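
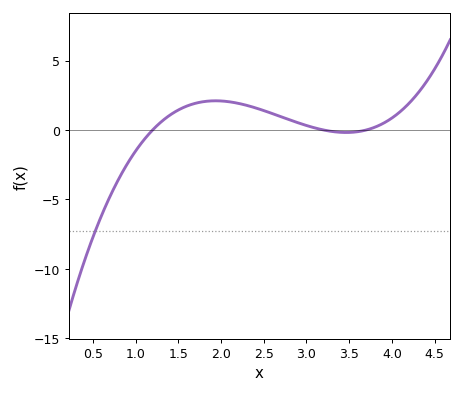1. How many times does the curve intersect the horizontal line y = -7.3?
1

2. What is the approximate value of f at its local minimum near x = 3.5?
-0.181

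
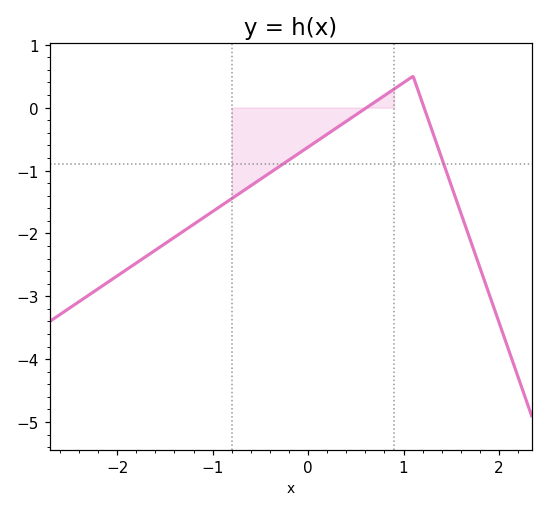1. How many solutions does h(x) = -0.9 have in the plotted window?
2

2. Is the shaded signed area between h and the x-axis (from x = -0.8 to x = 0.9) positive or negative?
negative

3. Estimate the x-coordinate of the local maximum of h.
1.1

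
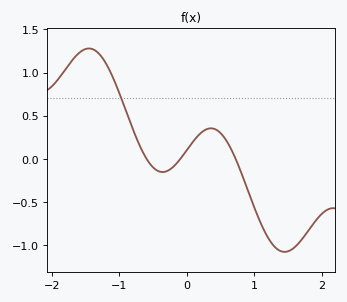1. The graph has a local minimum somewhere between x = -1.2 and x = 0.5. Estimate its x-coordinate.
-0.359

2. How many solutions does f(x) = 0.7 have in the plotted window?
1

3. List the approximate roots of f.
-0.595, -0.097, 0.726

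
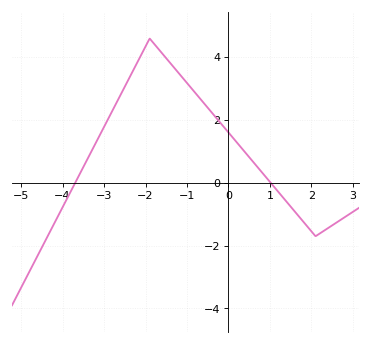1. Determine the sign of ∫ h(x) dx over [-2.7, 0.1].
positive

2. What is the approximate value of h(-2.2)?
3.83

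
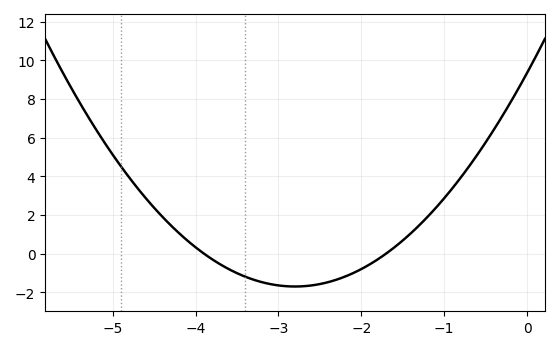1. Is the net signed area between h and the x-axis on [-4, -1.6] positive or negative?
negative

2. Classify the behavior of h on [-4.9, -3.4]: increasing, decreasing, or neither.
decreasing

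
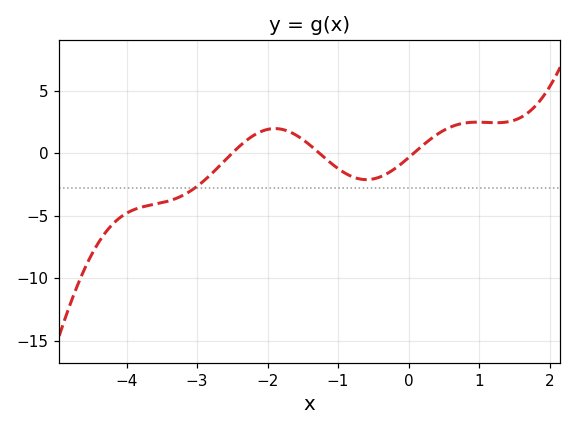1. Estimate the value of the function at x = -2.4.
0.529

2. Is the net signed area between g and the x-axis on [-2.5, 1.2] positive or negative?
positive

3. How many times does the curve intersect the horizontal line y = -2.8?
1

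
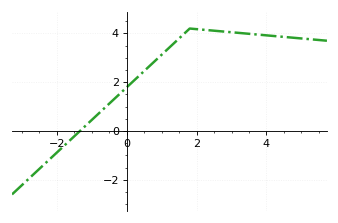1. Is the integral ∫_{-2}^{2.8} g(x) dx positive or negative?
positive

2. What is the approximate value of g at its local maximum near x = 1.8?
4.2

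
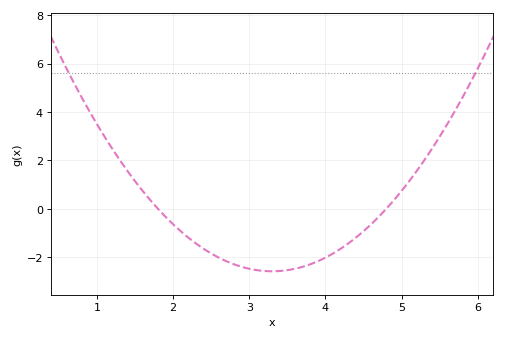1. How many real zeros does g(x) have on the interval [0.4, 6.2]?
2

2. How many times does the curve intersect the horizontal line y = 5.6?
2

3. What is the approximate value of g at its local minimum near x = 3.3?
-2.6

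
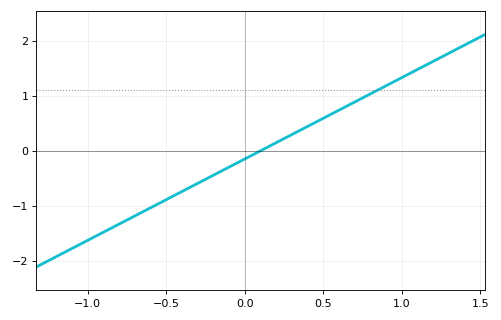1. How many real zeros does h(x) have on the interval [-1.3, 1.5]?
1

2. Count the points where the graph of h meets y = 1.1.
1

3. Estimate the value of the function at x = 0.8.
1.04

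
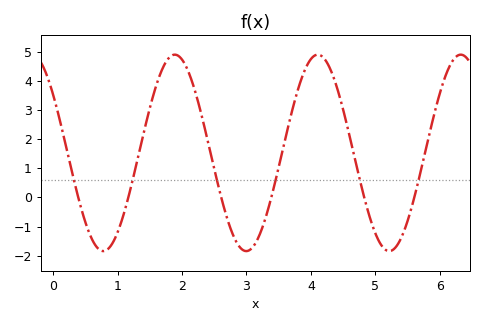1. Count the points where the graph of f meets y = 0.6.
6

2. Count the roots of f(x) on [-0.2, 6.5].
6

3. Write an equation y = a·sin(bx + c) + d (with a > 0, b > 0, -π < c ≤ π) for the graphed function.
y = 3.37sin(2.83x + 2.51) + 1.53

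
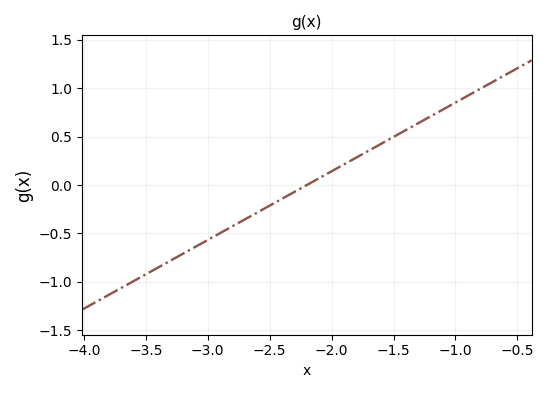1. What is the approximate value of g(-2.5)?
-0.213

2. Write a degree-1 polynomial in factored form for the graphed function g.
y = 0.71(x + 2.2)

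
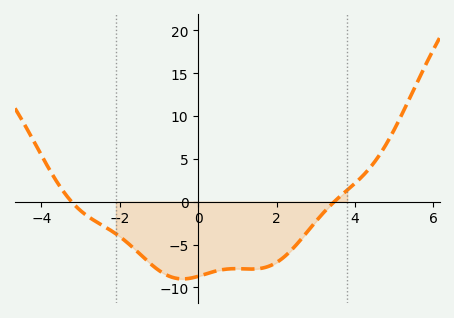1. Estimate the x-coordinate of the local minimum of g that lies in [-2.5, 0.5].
-0.4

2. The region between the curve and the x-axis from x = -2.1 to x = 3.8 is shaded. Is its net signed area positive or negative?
negative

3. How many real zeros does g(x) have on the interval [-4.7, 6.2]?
2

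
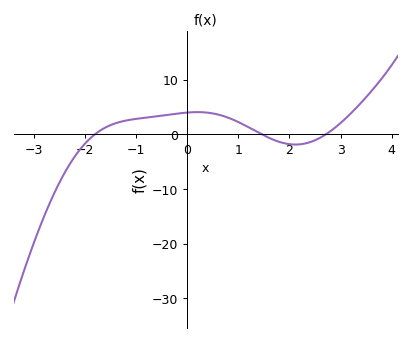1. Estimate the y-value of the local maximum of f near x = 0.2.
4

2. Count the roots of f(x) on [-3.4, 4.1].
3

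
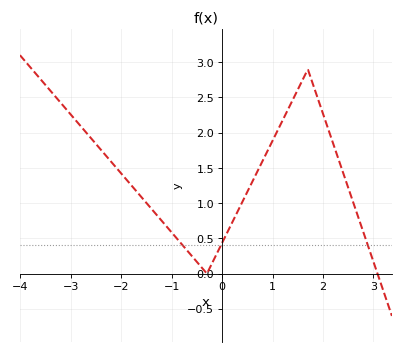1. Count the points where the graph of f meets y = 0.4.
3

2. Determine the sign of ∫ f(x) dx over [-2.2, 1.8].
positive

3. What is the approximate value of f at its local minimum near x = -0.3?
0.001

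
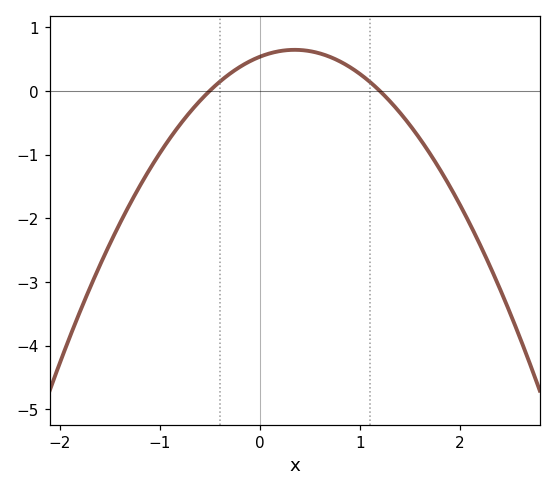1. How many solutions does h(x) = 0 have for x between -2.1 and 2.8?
2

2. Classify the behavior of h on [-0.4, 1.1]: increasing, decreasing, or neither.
neither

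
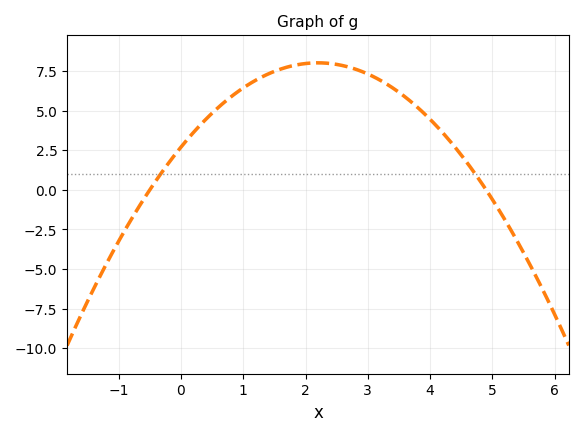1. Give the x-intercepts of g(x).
-0.5, 4.9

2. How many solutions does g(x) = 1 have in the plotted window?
2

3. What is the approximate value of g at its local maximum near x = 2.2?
8.02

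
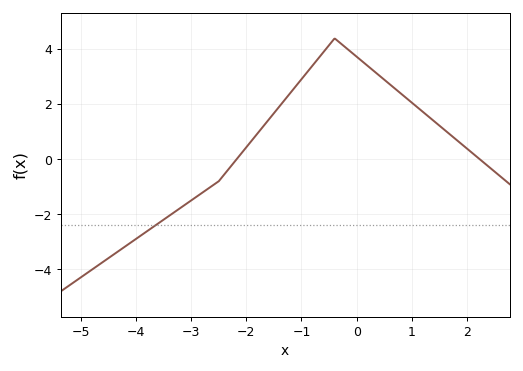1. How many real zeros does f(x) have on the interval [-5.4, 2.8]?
2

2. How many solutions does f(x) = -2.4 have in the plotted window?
1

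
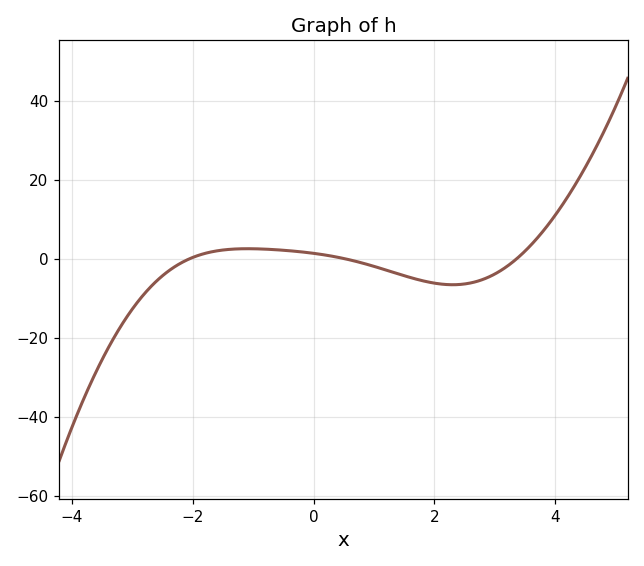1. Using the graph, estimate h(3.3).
-0.824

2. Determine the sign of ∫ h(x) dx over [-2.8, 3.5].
negative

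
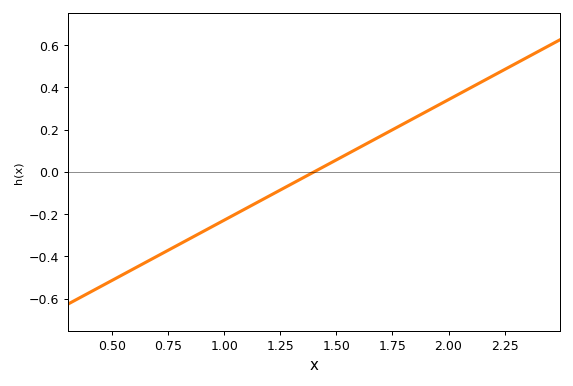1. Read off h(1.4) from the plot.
0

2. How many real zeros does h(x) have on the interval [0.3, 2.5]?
1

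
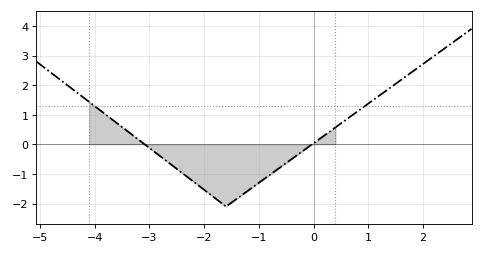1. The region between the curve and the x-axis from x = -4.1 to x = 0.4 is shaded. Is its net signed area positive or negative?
negative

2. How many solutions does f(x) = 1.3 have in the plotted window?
2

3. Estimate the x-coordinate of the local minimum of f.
-1.6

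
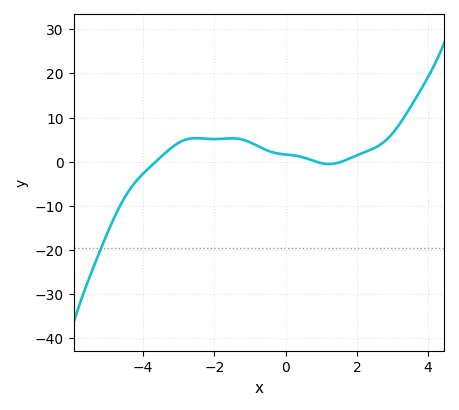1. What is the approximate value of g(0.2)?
1.43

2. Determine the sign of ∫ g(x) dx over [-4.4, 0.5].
positive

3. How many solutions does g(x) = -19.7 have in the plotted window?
1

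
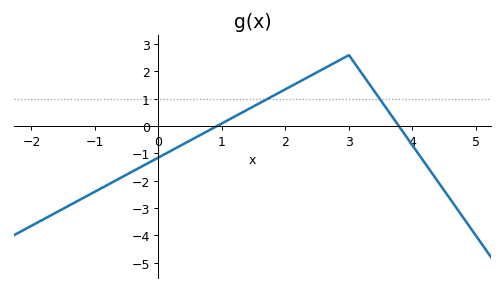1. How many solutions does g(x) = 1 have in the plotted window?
2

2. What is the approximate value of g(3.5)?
0.9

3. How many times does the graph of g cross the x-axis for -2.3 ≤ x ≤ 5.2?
2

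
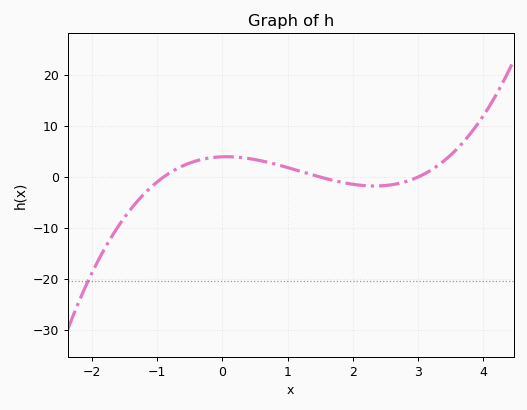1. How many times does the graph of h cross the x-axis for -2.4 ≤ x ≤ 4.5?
3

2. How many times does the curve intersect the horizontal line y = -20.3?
1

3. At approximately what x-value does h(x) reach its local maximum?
0.1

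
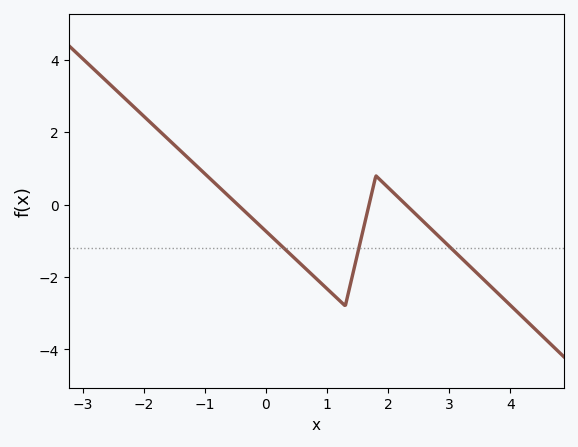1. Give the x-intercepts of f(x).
-0.462, 1.69, 2.29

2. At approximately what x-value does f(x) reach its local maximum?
1.8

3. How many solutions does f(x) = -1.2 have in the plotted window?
3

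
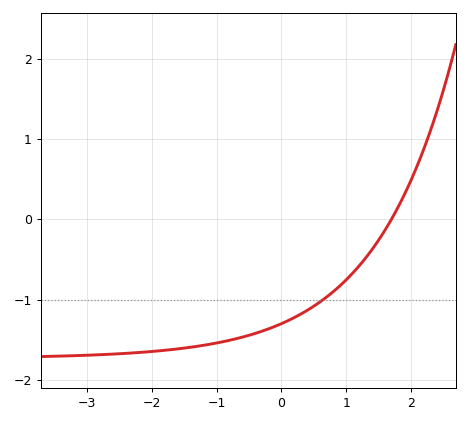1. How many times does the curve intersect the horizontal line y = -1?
1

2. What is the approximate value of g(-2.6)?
-1.7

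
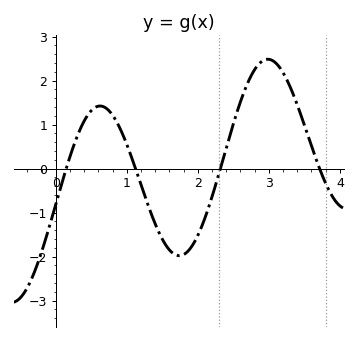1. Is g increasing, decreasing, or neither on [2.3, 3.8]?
neither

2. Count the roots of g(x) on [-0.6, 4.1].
4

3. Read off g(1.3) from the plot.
-0.8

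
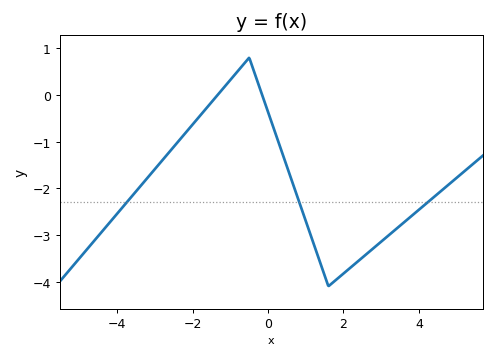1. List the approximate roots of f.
-1.34, -0.157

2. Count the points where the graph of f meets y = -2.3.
3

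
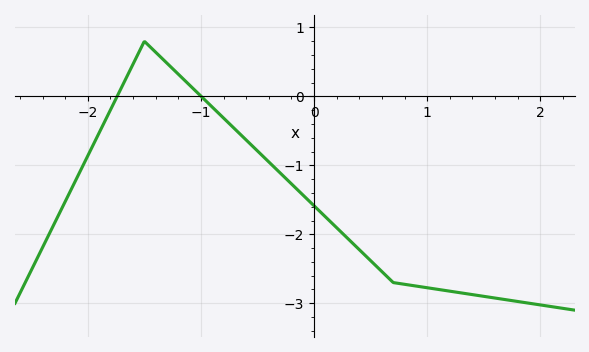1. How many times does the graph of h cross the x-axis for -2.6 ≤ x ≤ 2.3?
2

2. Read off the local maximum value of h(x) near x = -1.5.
0.8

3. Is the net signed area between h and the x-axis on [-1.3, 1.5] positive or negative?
negative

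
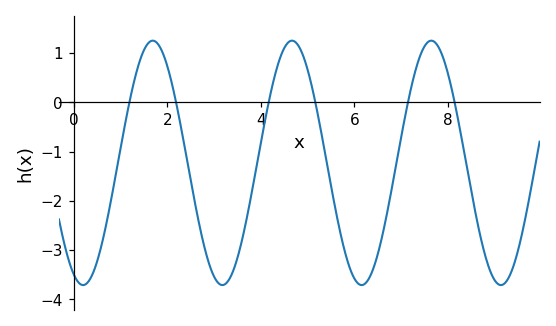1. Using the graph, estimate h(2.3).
-0.548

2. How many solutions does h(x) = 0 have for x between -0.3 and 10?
6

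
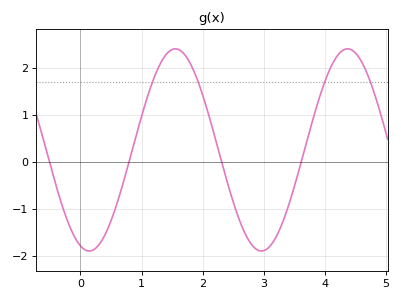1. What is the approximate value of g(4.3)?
2.37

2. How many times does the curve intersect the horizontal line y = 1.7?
4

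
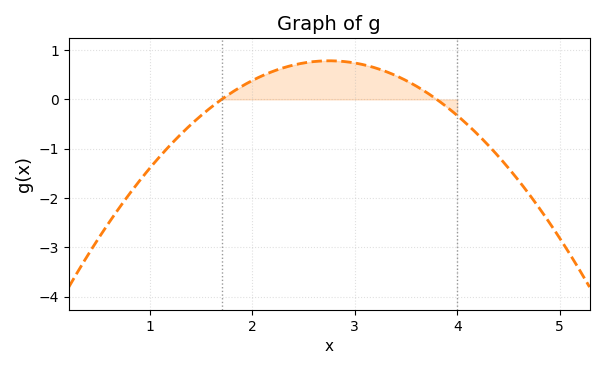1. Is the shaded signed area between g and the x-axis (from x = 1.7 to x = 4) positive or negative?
positive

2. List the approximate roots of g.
1.7, 3.8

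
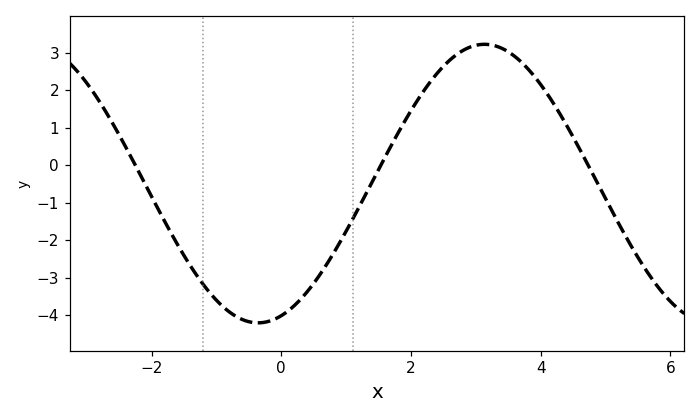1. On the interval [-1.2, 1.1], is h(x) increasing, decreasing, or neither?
neither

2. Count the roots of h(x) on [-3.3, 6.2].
3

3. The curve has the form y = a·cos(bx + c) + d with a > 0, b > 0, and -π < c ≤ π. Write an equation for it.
y = 3.71cos(0.9x - 2.8) - 0.49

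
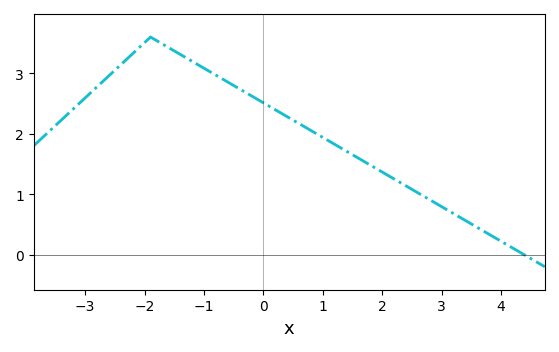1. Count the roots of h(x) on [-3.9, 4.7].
1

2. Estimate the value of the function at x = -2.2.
3.33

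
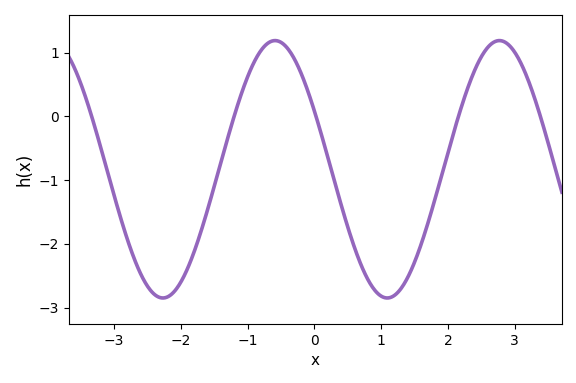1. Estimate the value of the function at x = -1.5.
-1.1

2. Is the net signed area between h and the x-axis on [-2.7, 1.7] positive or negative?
negative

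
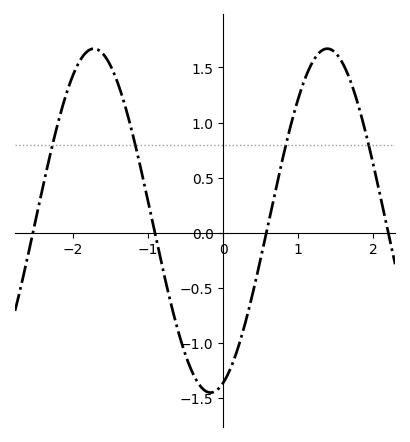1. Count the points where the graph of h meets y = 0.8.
4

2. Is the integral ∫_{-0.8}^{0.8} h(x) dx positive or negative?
negative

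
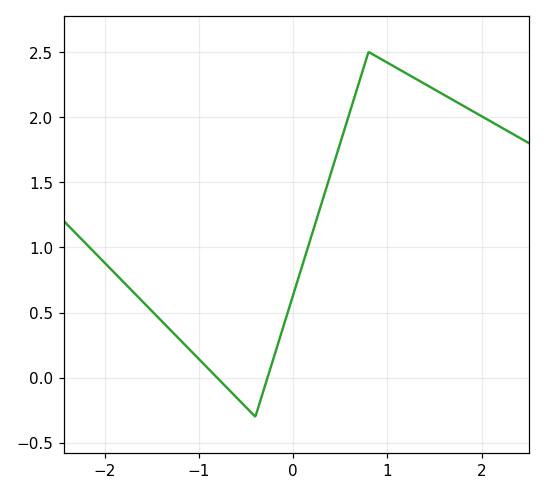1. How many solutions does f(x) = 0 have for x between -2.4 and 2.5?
2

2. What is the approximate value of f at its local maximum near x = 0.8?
2.5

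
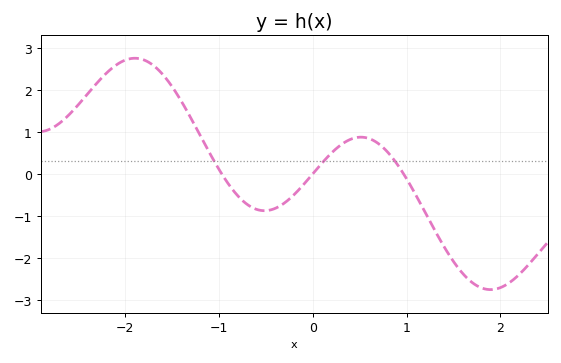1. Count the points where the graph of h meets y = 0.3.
3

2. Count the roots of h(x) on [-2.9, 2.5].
3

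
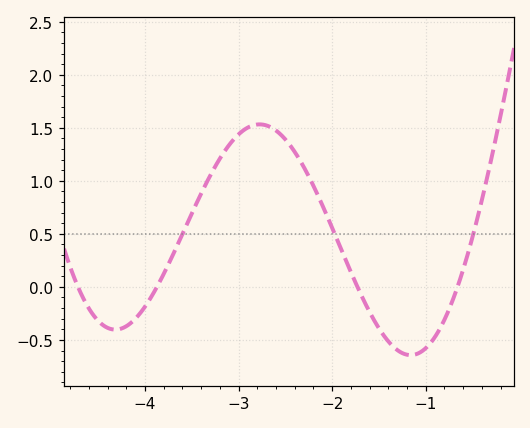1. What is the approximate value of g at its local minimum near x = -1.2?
-0.65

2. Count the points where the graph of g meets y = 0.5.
3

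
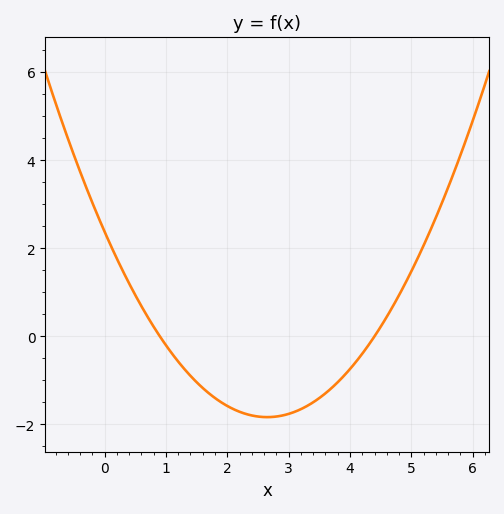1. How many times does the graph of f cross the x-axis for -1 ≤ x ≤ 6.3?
2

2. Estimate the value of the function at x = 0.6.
0.6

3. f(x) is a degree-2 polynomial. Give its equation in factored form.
y = 0.6(x - 0.9)(x - 4.4)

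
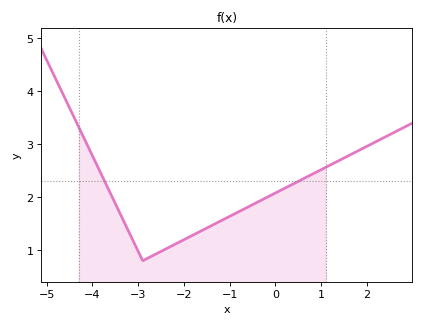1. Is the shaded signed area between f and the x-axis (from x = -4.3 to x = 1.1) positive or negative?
positive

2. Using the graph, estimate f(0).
2.08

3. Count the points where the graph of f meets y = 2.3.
2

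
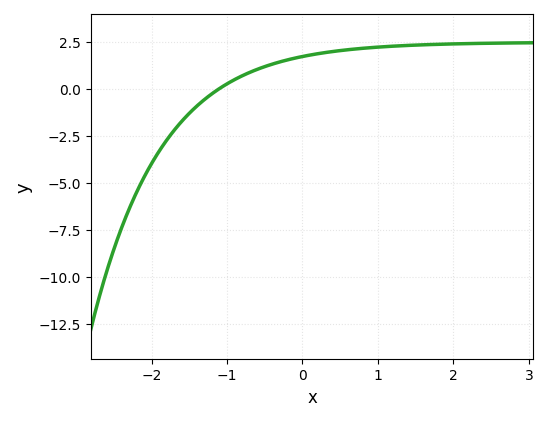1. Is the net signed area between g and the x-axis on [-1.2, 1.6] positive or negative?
positive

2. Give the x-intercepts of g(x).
-1.1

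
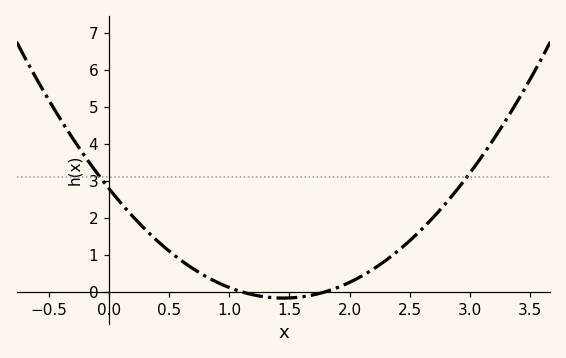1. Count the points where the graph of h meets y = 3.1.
2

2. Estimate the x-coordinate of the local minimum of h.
1.4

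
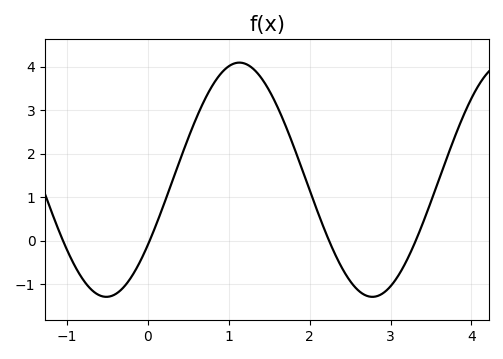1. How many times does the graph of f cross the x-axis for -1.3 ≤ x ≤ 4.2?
4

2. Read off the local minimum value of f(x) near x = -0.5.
-1.3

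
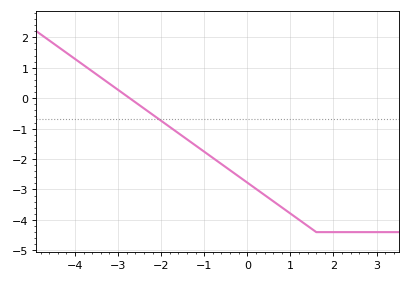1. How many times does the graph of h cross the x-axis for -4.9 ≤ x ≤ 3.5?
1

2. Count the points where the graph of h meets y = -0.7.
1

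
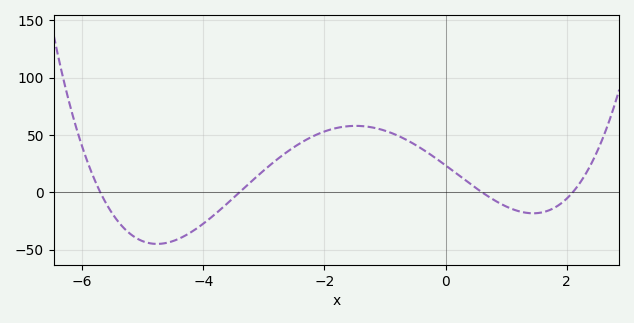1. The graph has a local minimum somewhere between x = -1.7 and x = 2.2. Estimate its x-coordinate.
1.4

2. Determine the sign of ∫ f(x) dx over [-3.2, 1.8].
positive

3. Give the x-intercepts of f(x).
-5.8, -3.4, 0.6, 2.2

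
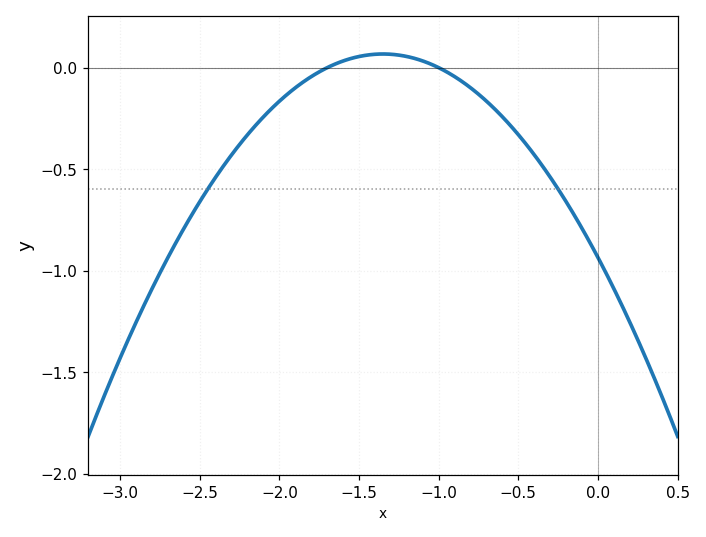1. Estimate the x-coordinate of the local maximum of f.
-1.35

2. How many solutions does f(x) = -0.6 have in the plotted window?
2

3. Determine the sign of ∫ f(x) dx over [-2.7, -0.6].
negative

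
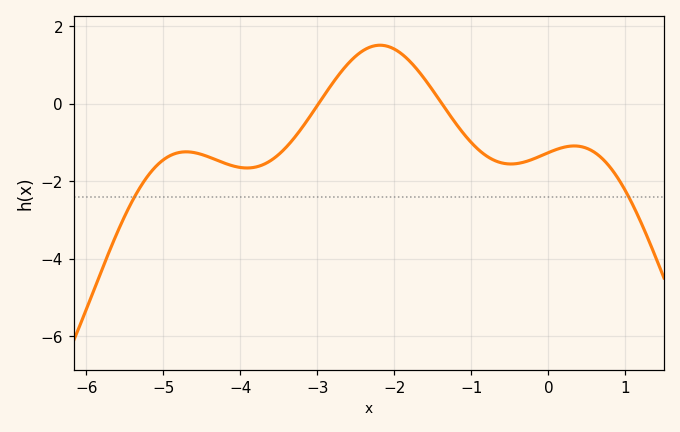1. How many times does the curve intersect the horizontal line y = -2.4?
2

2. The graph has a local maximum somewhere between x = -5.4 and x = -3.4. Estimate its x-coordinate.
-4.8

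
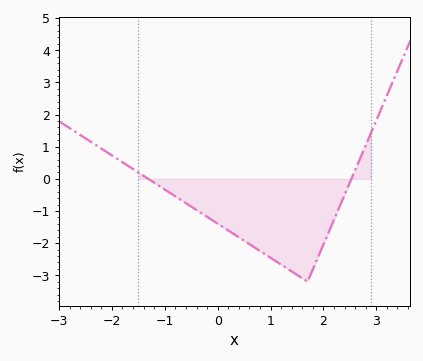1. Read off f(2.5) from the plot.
-0.1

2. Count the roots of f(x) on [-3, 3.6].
2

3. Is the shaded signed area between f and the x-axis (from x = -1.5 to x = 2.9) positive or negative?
negative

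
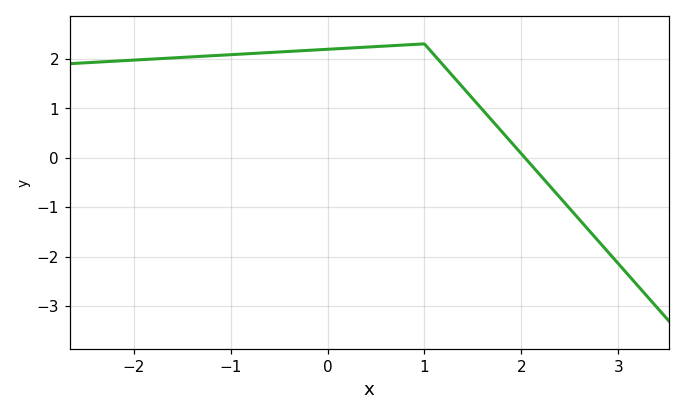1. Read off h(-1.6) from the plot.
2.02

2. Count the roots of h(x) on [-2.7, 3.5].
1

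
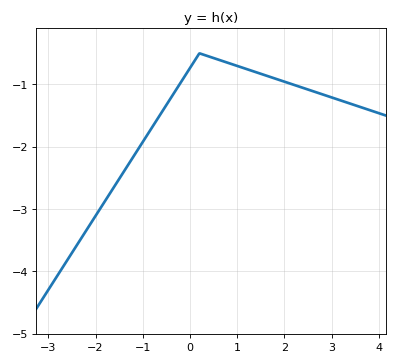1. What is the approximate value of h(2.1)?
-0.98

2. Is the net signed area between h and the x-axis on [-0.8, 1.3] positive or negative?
negative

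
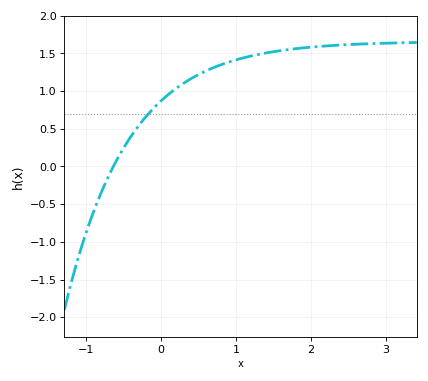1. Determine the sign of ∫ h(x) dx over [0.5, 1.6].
positive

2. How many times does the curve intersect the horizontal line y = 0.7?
1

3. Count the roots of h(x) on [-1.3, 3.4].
1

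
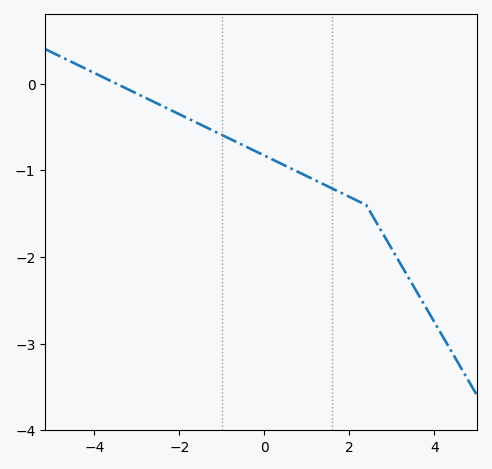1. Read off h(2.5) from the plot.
-1.5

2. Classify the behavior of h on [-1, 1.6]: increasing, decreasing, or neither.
decreasing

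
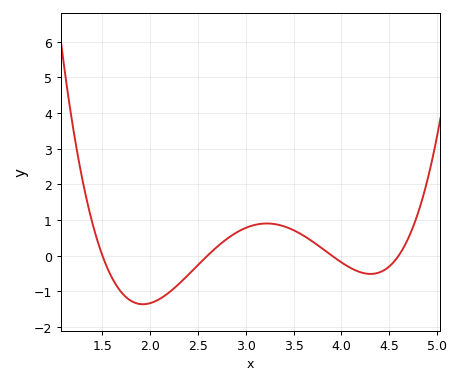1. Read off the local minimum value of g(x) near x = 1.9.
-1.4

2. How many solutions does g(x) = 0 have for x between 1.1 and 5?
4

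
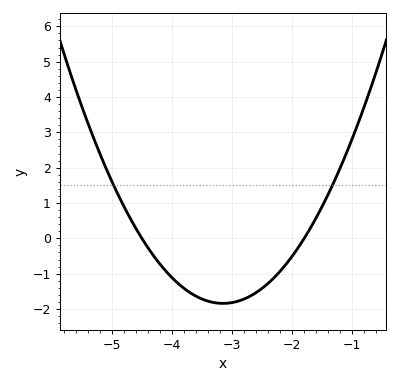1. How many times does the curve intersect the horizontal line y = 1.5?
2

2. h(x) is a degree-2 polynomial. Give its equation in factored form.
y = 1.01(x + 4.5)(x + 1.8)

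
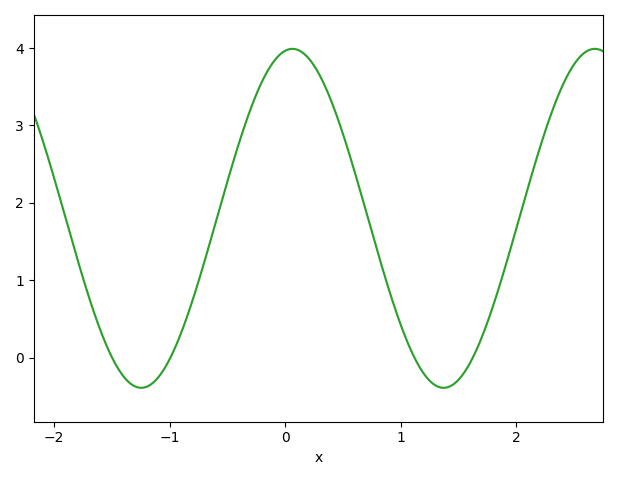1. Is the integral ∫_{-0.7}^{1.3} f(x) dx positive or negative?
positive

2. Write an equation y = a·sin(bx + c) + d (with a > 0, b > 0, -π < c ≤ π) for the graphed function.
y = 2.19sin(2.4x + 1.4) + 1.8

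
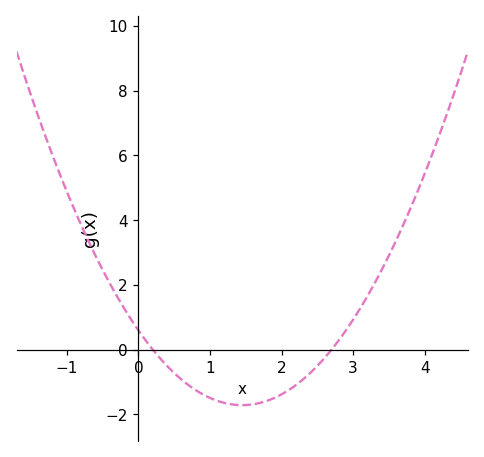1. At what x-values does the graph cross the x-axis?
0.2, 2.7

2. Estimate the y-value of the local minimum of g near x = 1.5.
-1.8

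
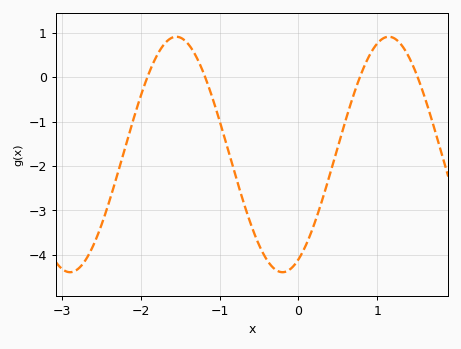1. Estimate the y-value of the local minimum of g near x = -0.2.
-4.4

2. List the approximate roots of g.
-1.9, -1.2, 0.8, 1.5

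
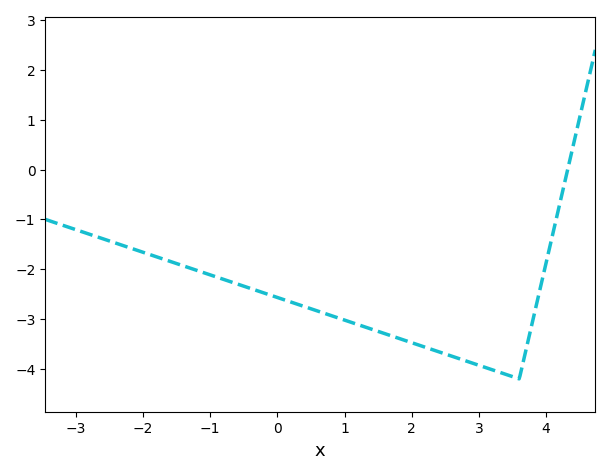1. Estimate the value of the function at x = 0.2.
-2.66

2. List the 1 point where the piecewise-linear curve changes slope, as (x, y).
(3.6, -4.2)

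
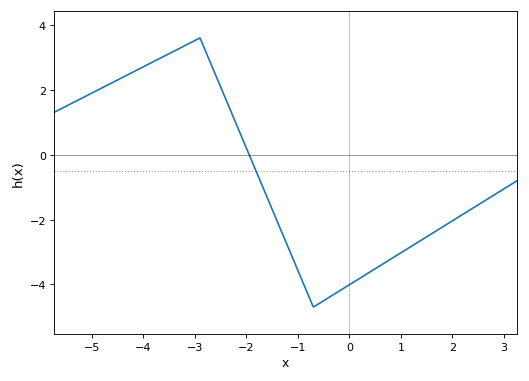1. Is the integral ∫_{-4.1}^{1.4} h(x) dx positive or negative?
negative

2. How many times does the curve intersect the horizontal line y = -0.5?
1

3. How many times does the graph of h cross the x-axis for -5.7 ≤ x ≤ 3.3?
1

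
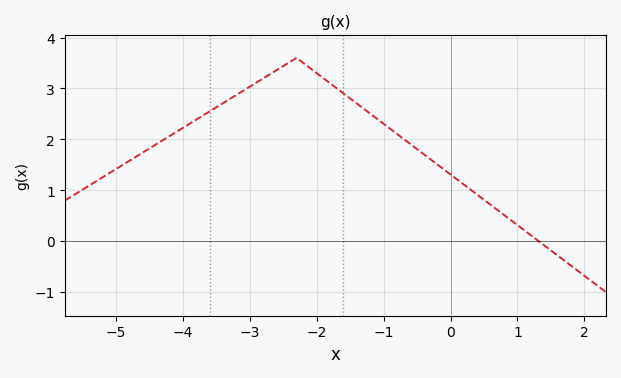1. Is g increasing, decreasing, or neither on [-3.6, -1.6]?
neither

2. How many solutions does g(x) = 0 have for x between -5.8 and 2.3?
1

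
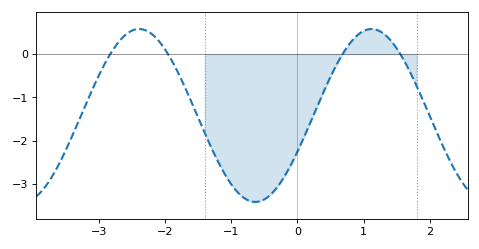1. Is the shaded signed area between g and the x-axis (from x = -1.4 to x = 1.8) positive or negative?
negative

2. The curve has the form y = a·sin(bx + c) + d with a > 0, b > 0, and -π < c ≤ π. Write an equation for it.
y = 2sin(1.79x - 0.432) - 1.42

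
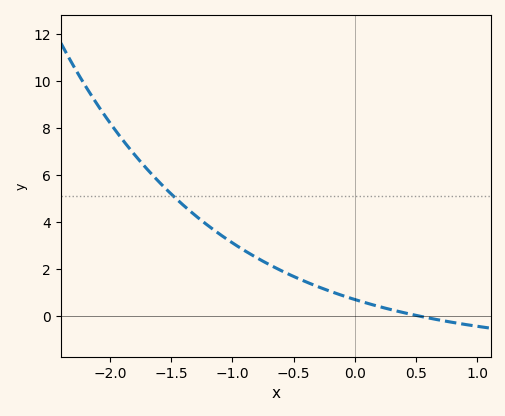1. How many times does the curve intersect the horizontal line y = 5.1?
1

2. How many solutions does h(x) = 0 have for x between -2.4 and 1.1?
1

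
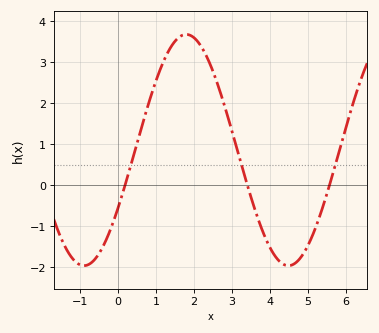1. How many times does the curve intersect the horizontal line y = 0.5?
3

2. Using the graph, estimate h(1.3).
3.2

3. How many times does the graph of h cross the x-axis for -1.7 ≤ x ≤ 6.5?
3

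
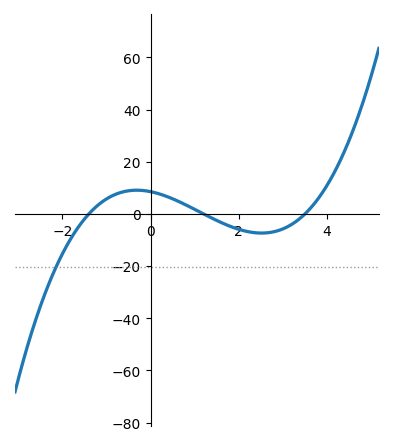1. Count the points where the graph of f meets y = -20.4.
1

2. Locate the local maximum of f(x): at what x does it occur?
-0.315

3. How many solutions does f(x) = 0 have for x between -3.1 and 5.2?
3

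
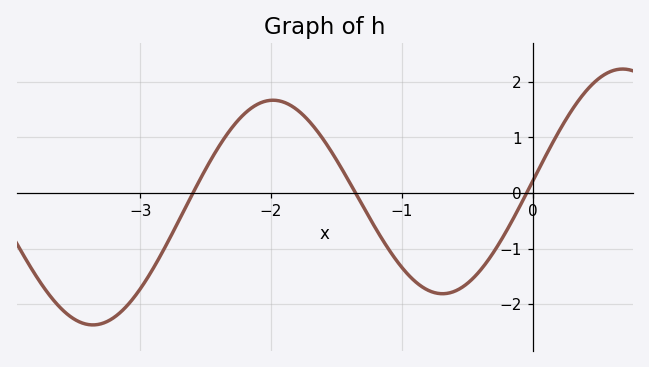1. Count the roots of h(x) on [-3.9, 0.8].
3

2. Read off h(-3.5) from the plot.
-2.3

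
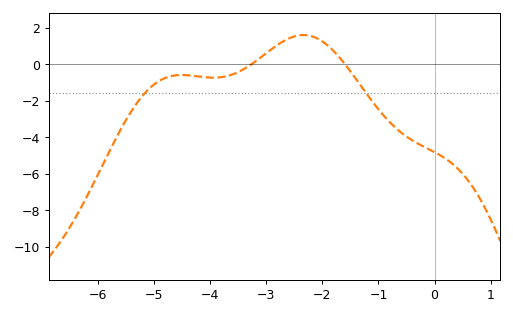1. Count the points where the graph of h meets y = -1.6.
2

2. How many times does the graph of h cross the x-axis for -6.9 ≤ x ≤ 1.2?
2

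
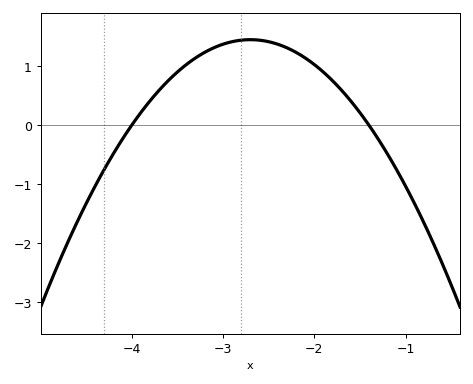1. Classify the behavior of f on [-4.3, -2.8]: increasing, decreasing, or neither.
increasing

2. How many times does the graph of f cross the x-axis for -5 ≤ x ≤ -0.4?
2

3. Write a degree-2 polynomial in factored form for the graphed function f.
y = -0.86(x + 4)(x + 1.4)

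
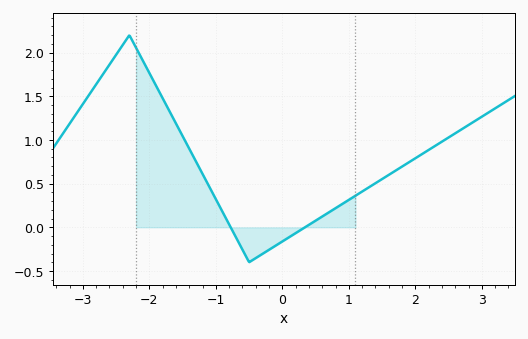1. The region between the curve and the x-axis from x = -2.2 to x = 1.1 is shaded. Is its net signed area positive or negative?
positive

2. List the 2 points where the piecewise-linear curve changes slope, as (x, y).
(-2.3, 2.2); (-0.5, -0.4)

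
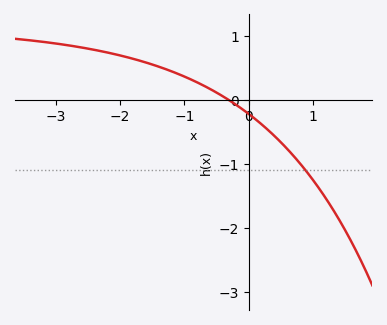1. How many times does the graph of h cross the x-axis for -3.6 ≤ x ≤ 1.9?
1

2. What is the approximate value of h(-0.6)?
0.2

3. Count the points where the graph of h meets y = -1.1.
1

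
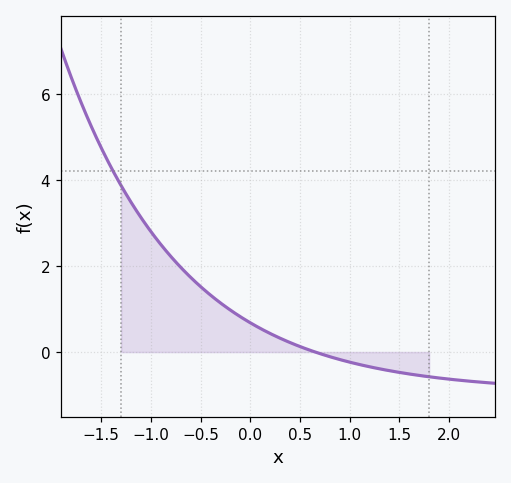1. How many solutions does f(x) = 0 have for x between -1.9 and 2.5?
1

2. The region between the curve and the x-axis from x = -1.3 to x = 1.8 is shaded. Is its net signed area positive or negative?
positive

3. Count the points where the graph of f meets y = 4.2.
1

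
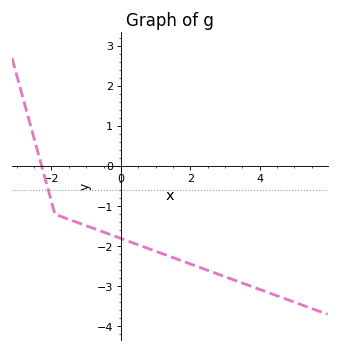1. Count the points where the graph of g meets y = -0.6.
1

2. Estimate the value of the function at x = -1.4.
-1.4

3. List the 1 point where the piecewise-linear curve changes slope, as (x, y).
(-1.9, -1.2)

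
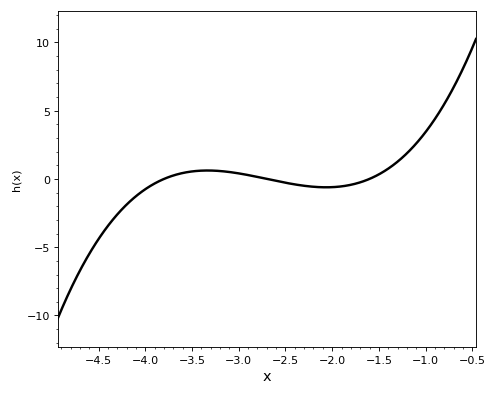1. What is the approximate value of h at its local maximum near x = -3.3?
0.5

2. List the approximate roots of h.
-3.8, -2.7, -1.6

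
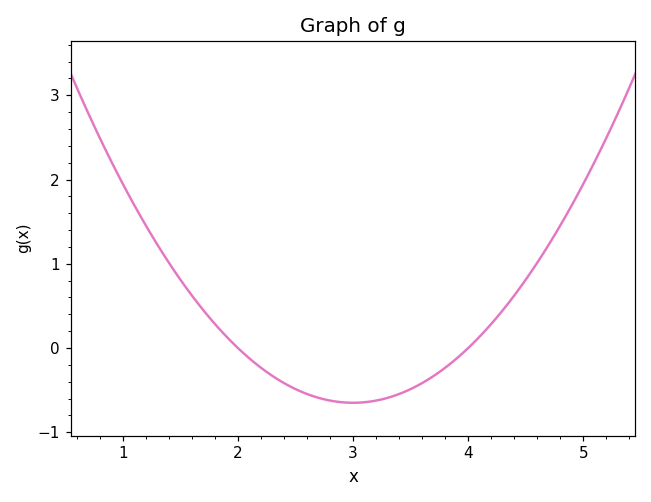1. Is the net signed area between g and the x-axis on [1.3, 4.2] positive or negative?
negative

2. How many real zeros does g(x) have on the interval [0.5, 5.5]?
2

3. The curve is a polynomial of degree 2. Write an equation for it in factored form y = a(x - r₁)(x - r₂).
y = 0.65(x - 2)(x - 4)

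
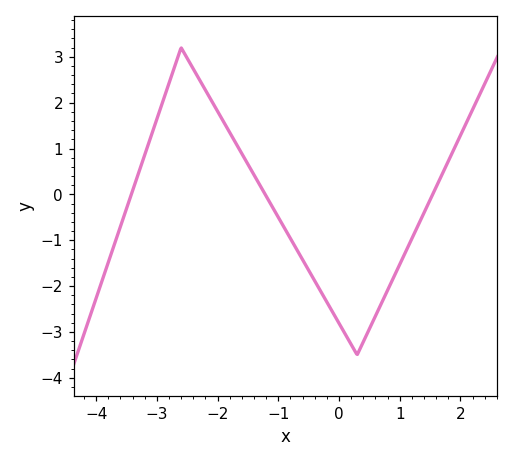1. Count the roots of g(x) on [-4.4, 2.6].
3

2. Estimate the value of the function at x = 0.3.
-3.5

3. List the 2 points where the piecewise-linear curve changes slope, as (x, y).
(-2.6, 3.2); (0.3, -3.5)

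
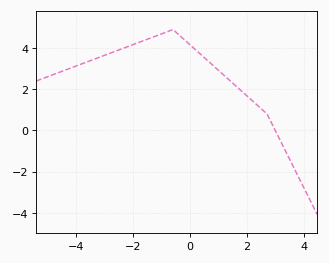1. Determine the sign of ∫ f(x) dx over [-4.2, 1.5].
positive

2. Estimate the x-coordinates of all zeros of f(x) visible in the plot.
3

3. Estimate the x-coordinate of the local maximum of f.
-0.6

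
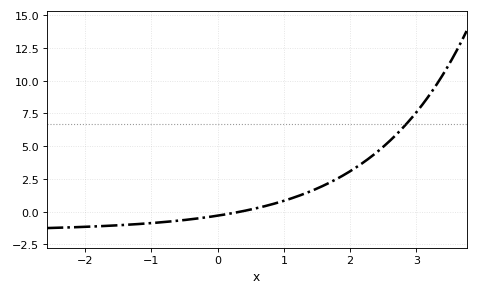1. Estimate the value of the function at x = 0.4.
0.052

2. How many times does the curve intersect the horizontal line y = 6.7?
1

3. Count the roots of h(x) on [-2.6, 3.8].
1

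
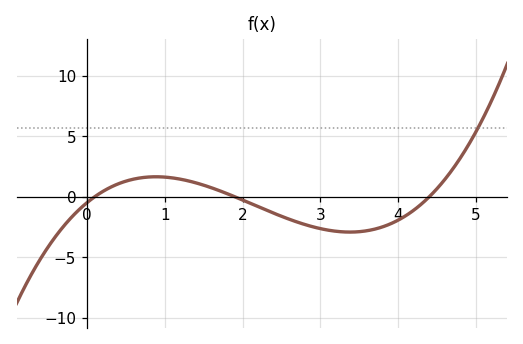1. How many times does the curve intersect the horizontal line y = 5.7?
1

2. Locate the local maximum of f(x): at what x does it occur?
0.887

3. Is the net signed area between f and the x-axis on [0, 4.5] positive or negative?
negative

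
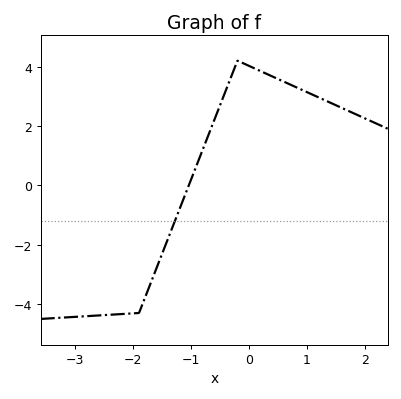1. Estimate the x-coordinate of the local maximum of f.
-0.198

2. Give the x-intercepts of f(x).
-1.04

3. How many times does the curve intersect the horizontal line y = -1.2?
1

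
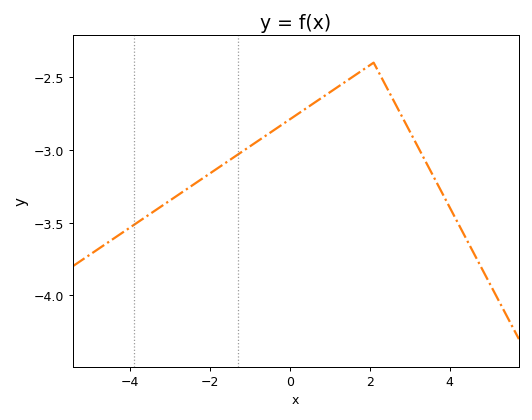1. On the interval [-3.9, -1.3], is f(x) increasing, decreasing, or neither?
increasing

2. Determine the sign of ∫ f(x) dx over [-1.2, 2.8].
negative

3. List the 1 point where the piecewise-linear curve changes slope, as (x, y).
(2.1, -2.4)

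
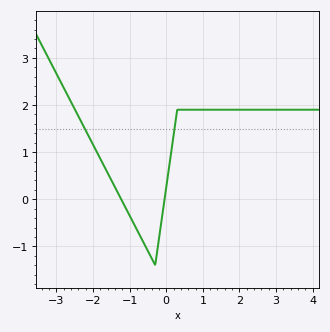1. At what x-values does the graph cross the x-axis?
-1.2, 0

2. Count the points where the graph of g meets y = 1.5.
2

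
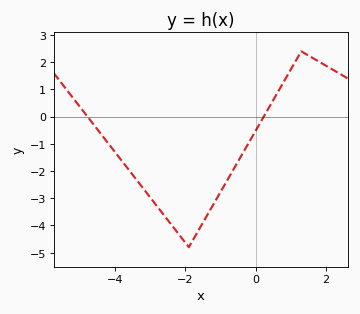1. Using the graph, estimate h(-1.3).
-3.45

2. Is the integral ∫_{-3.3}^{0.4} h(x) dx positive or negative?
negative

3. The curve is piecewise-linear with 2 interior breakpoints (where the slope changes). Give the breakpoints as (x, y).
(-1.9, -4.8); (1.3, 2.4)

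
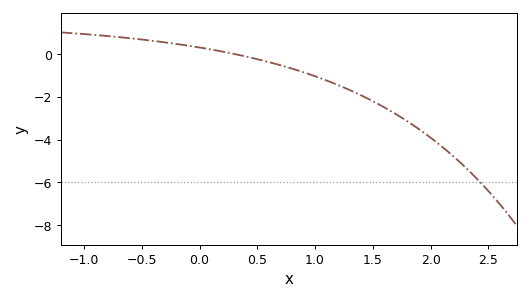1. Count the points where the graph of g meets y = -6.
1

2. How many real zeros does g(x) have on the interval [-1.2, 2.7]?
1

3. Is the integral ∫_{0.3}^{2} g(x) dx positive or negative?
negative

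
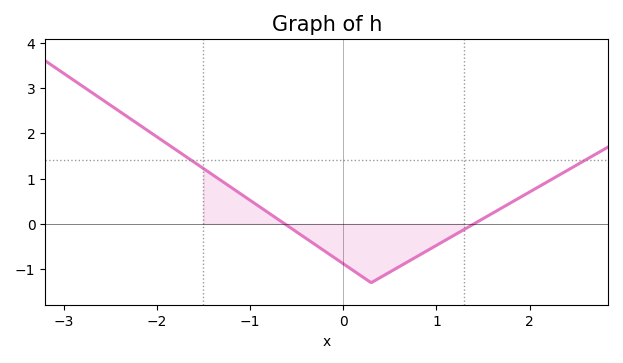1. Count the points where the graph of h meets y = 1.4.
2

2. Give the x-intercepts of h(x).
-0.628, 1.4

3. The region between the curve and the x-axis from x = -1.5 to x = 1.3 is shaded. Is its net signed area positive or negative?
negative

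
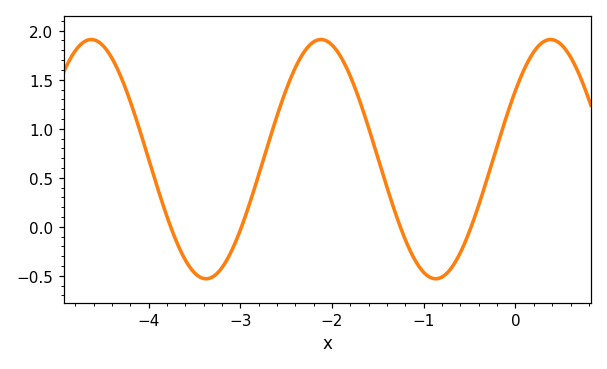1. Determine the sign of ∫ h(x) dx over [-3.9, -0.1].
positive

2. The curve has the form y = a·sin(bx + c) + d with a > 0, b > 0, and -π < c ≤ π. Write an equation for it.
y = 1.22sin(2.51x + 0.612) + 0.69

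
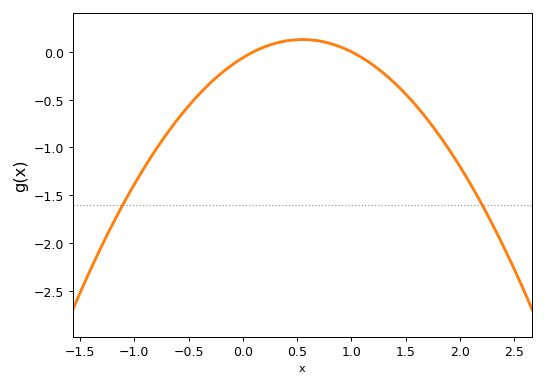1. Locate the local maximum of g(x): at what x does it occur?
0.55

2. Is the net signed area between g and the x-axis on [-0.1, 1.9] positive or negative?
negative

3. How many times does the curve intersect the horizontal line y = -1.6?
2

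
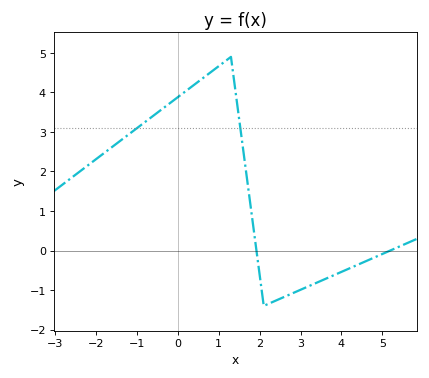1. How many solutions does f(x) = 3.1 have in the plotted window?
2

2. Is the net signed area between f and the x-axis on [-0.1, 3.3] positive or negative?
positive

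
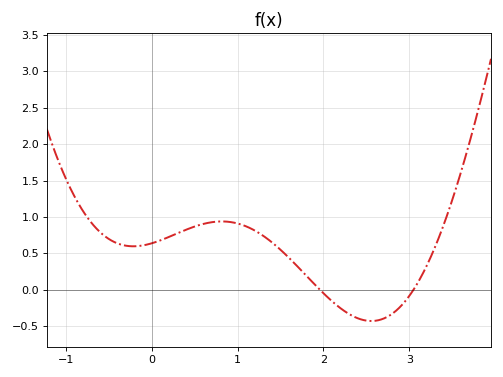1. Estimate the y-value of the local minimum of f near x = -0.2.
0.6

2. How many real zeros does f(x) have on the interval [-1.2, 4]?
2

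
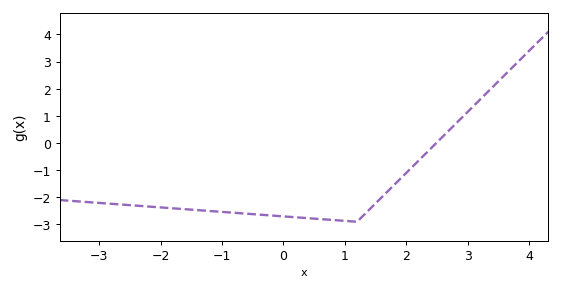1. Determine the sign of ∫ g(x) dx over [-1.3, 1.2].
negative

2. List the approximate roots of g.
2.49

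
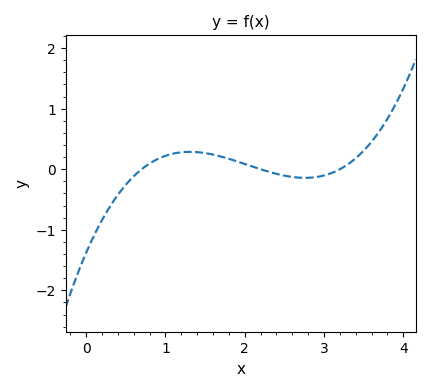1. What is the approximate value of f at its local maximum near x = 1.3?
0.287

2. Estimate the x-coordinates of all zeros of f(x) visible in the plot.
0.7, 2.2, 3.2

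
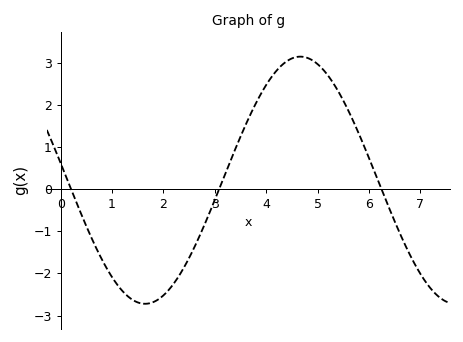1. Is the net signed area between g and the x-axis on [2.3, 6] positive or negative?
positive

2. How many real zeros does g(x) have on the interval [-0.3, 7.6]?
3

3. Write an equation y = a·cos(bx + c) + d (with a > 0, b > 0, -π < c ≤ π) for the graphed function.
y = 2.93cos(1x + 1.4) + 0.21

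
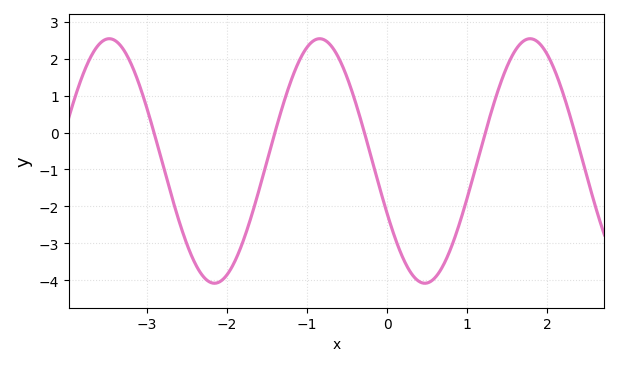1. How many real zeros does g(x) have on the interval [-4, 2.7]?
5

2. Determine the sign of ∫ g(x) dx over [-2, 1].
negative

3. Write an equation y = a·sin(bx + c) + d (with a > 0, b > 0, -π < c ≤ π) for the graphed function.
y = 3.31sin(2.39x - 2.7) - 0.77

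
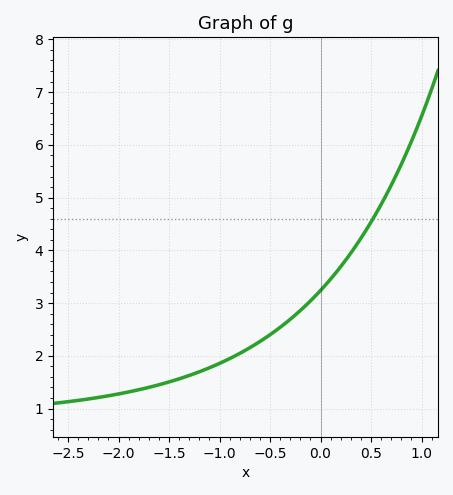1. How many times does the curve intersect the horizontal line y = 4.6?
1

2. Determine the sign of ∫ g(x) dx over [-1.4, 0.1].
positive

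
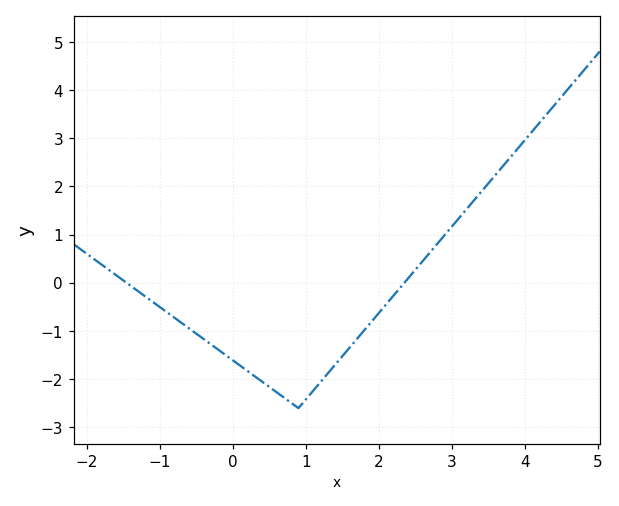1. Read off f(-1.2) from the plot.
-0.3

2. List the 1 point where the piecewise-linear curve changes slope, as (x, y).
(0.9, -2.6)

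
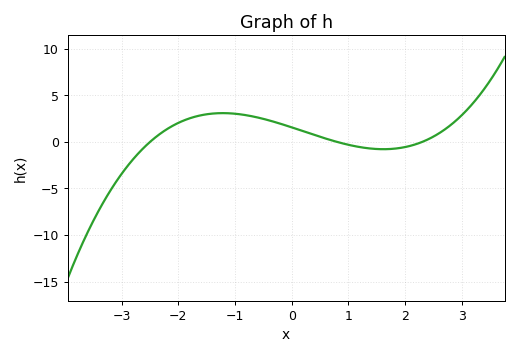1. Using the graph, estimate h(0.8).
0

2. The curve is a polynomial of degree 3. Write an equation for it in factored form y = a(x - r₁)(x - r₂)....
y = 0.34(x + 2.5)(x - 0.8)(x - 2.3)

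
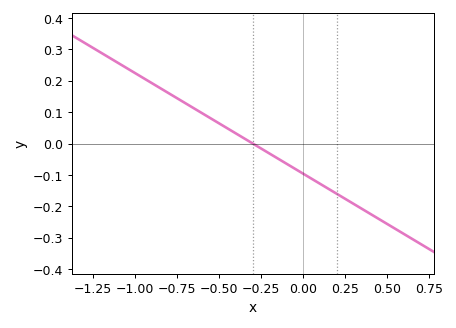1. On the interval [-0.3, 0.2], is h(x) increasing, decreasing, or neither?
decreasing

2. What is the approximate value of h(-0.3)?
0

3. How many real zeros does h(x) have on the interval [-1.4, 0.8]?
1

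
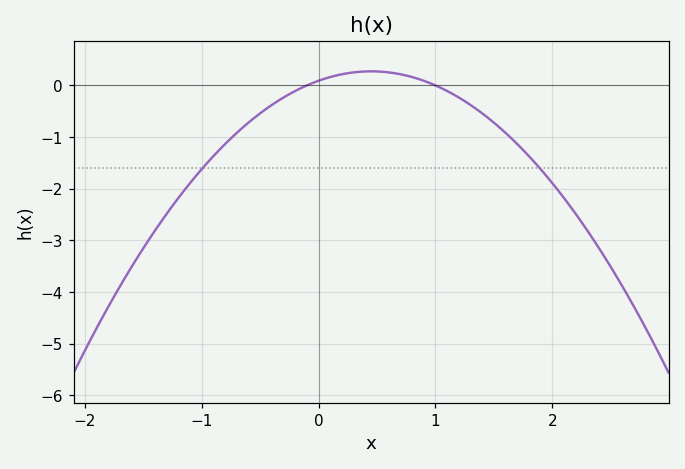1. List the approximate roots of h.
-0.1, 1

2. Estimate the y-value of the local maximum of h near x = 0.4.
0.3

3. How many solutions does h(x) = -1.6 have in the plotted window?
2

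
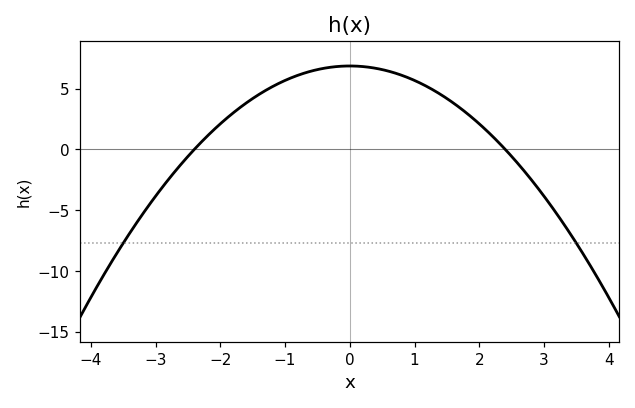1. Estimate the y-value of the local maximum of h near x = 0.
6.85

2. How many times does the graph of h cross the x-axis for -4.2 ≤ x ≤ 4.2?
2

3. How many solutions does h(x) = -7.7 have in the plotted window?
2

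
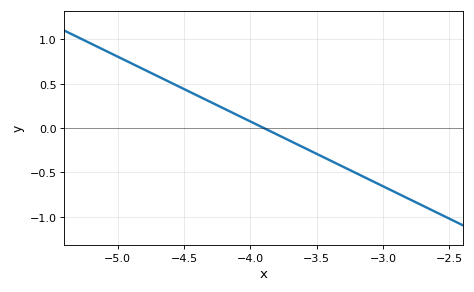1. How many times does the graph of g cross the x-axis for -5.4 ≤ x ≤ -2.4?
1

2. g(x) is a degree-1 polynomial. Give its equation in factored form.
y = -0.73(x + 3.9)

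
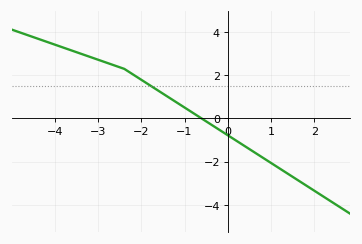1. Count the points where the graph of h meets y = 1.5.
1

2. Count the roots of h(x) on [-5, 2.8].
1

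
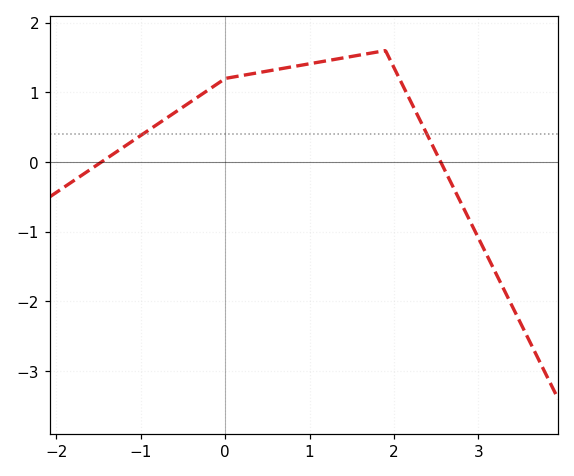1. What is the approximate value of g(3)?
-1.09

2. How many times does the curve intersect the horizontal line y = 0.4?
2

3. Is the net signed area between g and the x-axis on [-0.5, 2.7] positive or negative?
positive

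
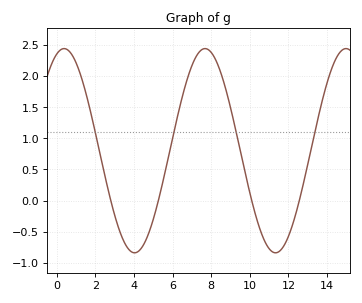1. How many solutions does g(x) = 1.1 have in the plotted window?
4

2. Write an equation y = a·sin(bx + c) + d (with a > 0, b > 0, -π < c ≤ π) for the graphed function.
y = 1.64sin(0.86x + 1.25) + 0.8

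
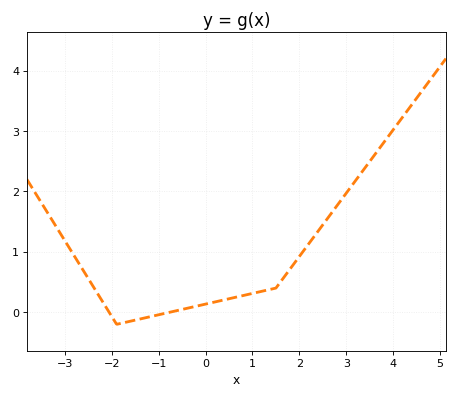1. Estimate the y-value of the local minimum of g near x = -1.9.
-0.199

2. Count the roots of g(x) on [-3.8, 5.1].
2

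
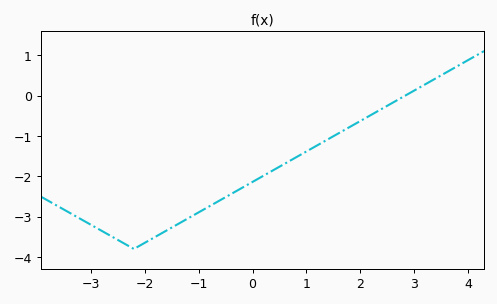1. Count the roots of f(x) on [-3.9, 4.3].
1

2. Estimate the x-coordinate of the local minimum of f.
-2.2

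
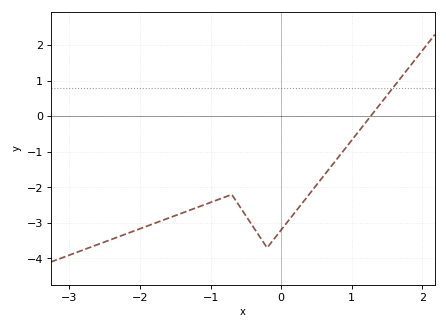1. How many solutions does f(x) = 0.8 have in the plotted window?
1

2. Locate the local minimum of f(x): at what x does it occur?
-0.199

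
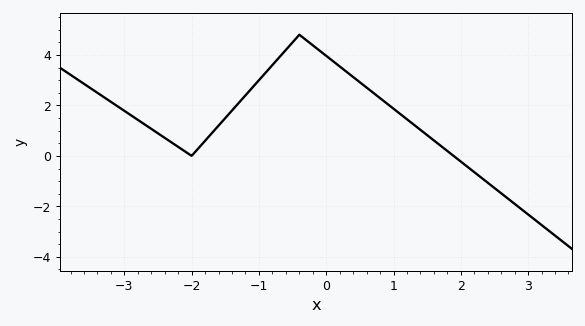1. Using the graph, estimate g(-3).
1.78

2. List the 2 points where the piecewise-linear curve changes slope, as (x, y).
(-2, 0); (-0.4, 4.8)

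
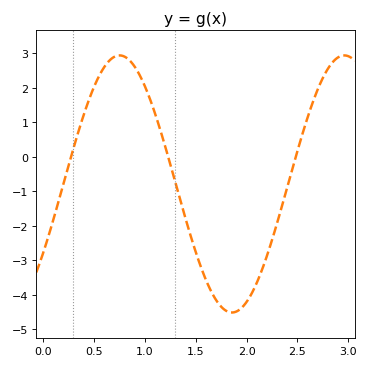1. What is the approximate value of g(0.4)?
1.18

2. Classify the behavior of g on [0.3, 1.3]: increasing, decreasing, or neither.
neither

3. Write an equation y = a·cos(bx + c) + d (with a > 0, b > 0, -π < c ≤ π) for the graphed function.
y = 3.72cos(2.85x - 2.15) - 0.79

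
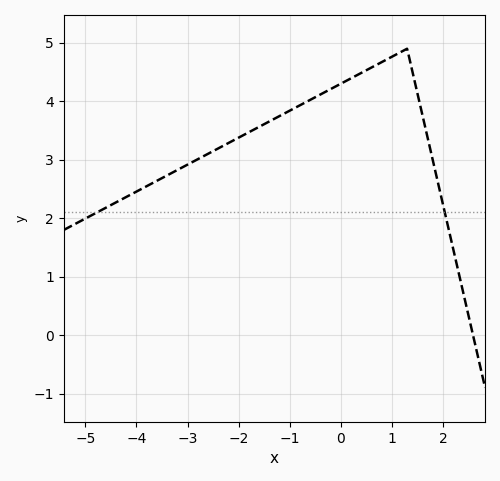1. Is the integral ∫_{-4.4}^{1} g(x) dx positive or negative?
positive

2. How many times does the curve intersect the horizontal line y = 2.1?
2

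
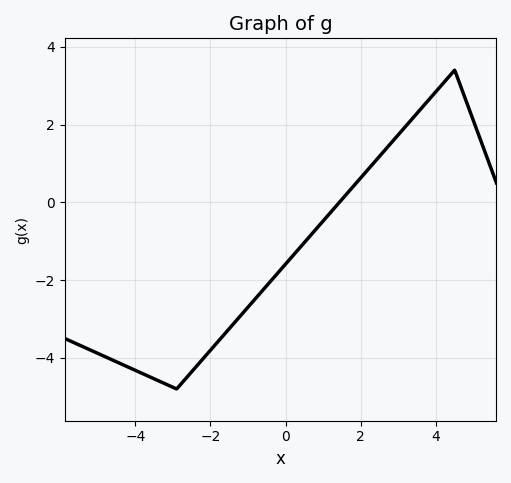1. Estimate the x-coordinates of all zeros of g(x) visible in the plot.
1.43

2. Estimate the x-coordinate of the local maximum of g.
4.5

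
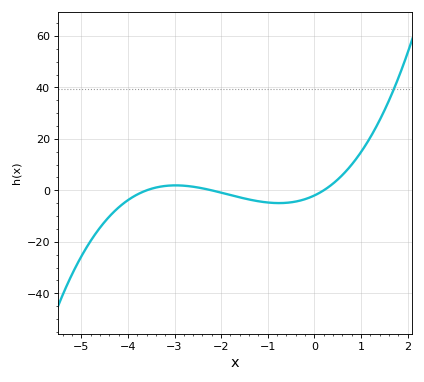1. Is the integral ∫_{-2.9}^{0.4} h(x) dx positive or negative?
negative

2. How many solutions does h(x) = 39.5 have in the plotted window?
1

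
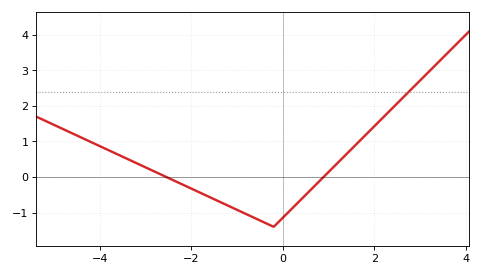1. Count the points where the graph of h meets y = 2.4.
1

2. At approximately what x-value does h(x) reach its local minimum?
-0.199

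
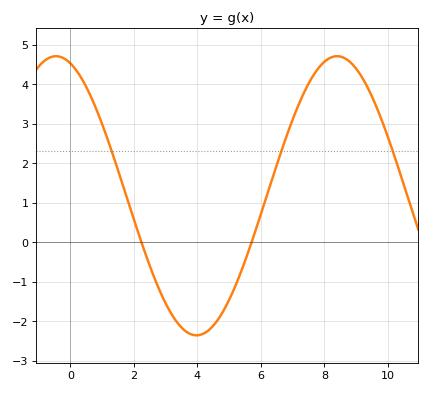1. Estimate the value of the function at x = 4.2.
-2.3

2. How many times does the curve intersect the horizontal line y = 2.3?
3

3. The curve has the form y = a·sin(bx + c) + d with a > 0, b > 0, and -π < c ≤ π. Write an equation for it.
y = 3.53sin(0.71x + 1.9) + 1.18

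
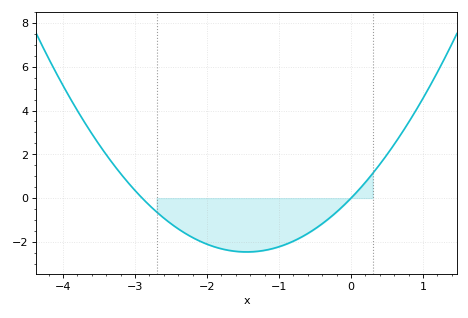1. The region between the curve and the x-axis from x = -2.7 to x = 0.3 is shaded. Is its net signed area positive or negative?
negative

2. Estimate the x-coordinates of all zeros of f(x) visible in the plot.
-2.9, 0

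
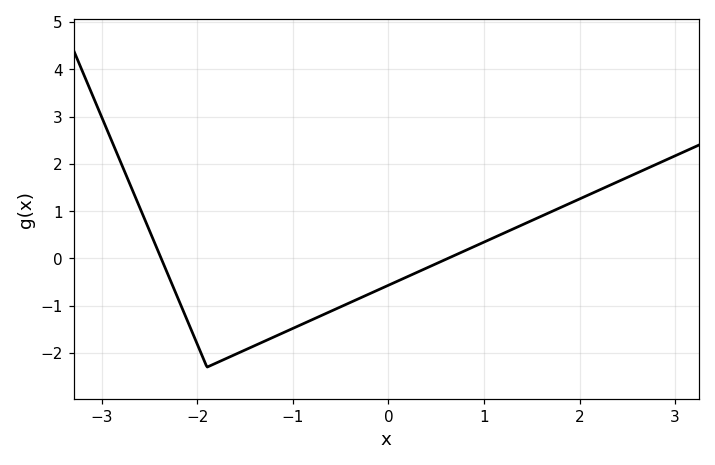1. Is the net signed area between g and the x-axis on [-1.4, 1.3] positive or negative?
negative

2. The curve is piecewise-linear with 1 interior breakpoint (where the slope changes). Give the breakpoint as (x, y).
(-1.9, -2.3)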